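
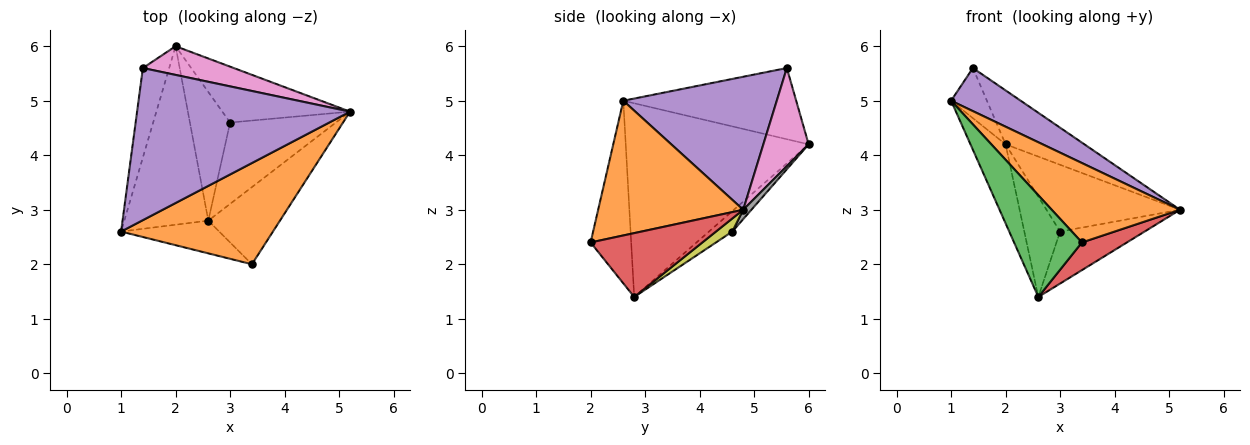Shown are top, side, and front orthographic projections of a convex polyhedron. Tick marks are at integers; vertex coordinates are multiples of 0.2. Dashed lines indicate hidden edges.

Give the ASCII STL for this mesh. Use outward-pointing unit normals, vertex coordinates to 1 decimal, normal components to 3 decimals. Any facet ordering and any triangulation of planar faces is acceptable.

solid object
 facet normal -0.903 0.174 -0.392
  outer loop
   vertex 2.6 2.8 1.4
   vertex 1.0 2.6 5.0
   vertex 2.0 6.0 4.2
  endloop
 endfacet
 facet normal 0.572 -0.506 0.645
  outer loop
   vertex 3.4 2.0 2.4
   vertex 5.2 4.8 3.0
   vertex 1.0 2.6 5.0
  endloop
 endfacet
 facet normal -0.495 -0.827 -0.266
  outer loop
   vertex 3.4 2.0 2.4
   vertex 1.0 2.6 5.0
   vertex 2.6 2.8 1.4
  endloop
 endfacet
 facet normal 0.643 -0.259 -0.721
  outer loop
   vertex 3.4 2.0 2.4
   vertex 2.6 2.8 1.4
   vertex 5.2 4.8 3.0
  endloop
 endfacet
 facet normal 0.515 -0.234 0.825
  outer loop
   vertex 1.4 5.6 5.6
   vertex 1.0 2.6 5.0
   vertex 5.2 4.8 3.0
  endloop
 endfacet
 facet normal -0.921 0.191 -0.340
  outer loop
   vertex 1.4 5.6 5.6
   vertex 2.0 6.0 4.2
   vertex 1.0 2.6 5.0
  endloop
 endfacet
 facet normal 0.452 0.787 0.419
  outer loop
   vertex 1.4 5.6 5.6
   vertex 5.2 4.8 3.0
   vertex 2.0 6.0 4.2
  endloop
 endfacet
 facet normal 0.047 0.766 -0.641
  outer loop
   vertex 3.0 4.6 2.6
   vertex 2.0 6.0 4.2
   vertex 5.2 4.8 3.0
  endloop
 endfacet
 facet normal 0.104 0.536 -0.838
  outer loop
   vertex 3.0 4.6 2.6
   vertex 5.2 4.8 3.0
   vertex 2.6 2.8 1.4
  endloop
 endfacet
 facet normal -0.372 0.571 -0.732
  outer loop
   vertex 3.0 4.6 2.6
   vertex 2.6 2.8 1.4
   vertex 2.0 6.0 4.2
  endloop
 endfacet
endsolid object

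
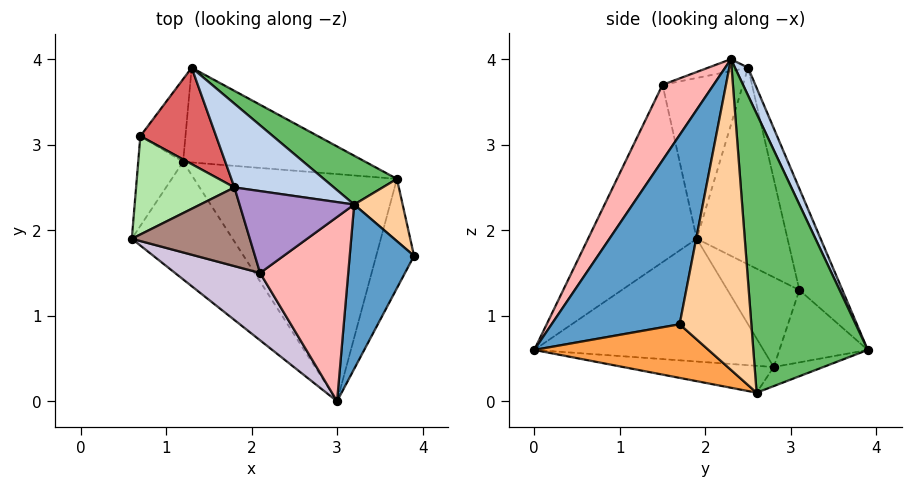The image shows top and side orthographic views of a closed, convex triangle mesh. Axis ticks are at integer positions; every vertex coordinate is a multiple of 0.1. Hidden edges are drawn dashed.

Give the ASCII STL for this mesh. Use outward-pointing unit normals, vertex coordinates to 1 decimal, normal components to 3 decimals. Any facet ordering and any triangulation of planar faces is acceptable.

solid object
 facet normal 0.827 -0.487 0.281
  outer loop
   vertex 3.0 0.0 0.6
   vertex 3.9 1.7 0.9
   vertex 3.2 2.3 4.0
  endloop
 endfacet
 facet normal 0.105 0.921 0.375
  outer loop
   vertex 1.8 2.5 3.9
   vertex 3.2 2.3 4.0
   vertex 1.3 3.9 0.6
  endloop
 endfacet
 facet normal 0.776 -0.314 -0.547
  outer loop
   vertex 3.7 2.6 0.1
   vertex 3.9 1.7 0.9
   vertex 3.0 0.0 0.6
  endloop
 endfacet
 facet normal 0.931 0.336 0.145
  outer loop
   vertex 3.7 2.6 0.1
   vertex 3.2 2.3 4.0
   vertex 3.9 1.7 0.9
  endloop
 endfacet
 facet normal 0.493 0.860 0.129
  outer loop
   vertex 3.7 2.6 0.1
   vertex 1.3 3.9 0.6
   vertex 3.2 2.3 4.0
  endloop
 endfacet
 facet normal -0.857 0.286 0.429
  outer loop
   vertex 0.7 3.1 1.3
   vertex 0.6 1.9 1.9
   vertex 1.8 2.5 3.9
  endloop
 endfacet
 facet normal -0.532 0.747 0.398
  outer loop
   vertex 0.7 3.1 1.3
   vertex 1.8 2.5 3.9
   vertex 1.3 3.9 0.6
  endloop
 endfacet
 facet normal 0.421 -0.763 0.491
  outer loop
   vertex 2.1 1.5 3.7
   vertex 3.0 0.0 0.6
   vertex 3.2 2.3 4.0
  endloop
 endfacet
 facet normal -0.101 -0.224 0.969
  outer loop
   vertex 2.1 1.5 3.7
   vertex 3.2 2.3 4.0
   vertex 1.8 2.5 3.9
  endloop
 endfacet
 facet normal -0.516 -0.820 0.247
  outer loop
   vertex 2.1 1.5 3.7
   vertex 0.6 1.9 1.9
   vertex 3.0 0.0 0.6
  endloop
 endfacet
 facet normal -0.758 -0.339 0.557
  outer loop
   vertex 2.1 1.5 3.7
   vertex 1.8 2.5 3.9
   vertex 0.6 1.9 1.9
  endloop
 endfacet
 facet normal -0.102 0.187 -0.977
  outer loop
   vertex 1.2 2.8 0.4
   vertex 1.3 3.9 0.6
   vertex 3.7 2.6 0.1
  endloop
 endfacet
 facet normal -0.130 -0.153 -0.980
  outer loop
   vertex 1.2 2.8 0.4
   vertex 3.7 2.6 0.1
   vertex 3.0 0.0 0.6
  endloop
 endfacet
 facet normal -0.836 0.171 -0.521
  outer loop
   vertex 1.2 2.8 0.4
   vertex 0.7 3.1 1.3
   vertex 1.3 3.9 0.6
  endloop
 endfacet
 facet normal -0.679 -0.477 -0.558
  outer loop
   vertex 1.2 2.8 0.4
   vertex 3.0 0.0 0.6
   vertex 0.6 1.9 1.9
  endloop
 endfacet
 facet normal -0.885 -0.147 -0.442
  outer loop
   vertex 1.2 2.8 0.4
   vertex 0.6 1.9 1.9
   vertex 0.7 3.1 1.3
  endloop
 endfacet
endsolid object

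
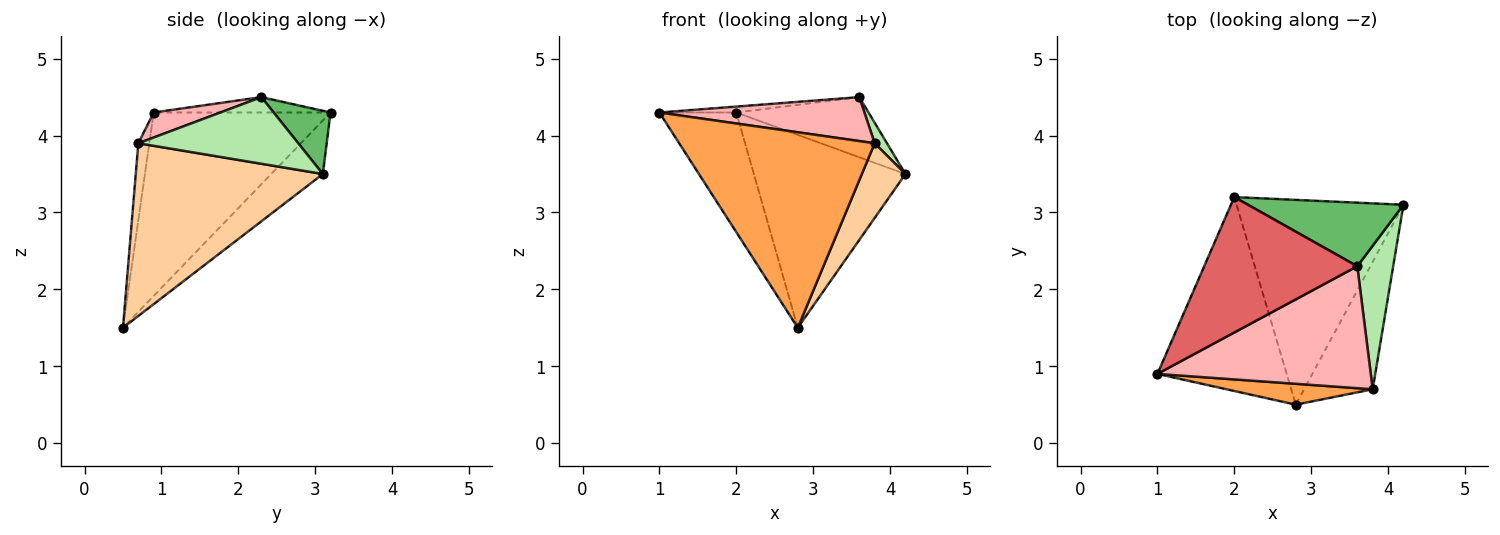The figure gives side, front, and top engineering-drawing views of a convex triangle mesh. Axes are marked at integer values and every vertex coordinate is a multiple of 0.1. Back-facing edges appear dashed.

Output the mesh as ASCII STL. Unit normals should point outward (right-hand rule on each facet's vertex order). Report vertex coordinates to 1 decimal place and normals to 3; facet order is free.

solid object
 facet normal -0.770 0.335 -0.543
  outer loop
   vertex 2.0 3.2 4.3
   vertex 2.8 0.5 1.5
   vertex 1.0 0.9 4.3
  endloop
 endfacet
 facet normal -0.227 0.668 -0.709
  outer loop
   vertex 2.0 3.2 4.3
   vertex 4.2 3.1 3.5
   vertex 2.8 0.5 1.5
  endloop
 endfacet
 facet normal -0.056 -0.993 0.106
  outer loop
   vertex 3.8 0.7 3.9
   vertex 1.0 0.9 4.3
   vertex 2.8 0.5 1.5
  endloop
 endfacet
 facet normal 0.908 -0.212 -0.361
  outer loop
   vertex 3.8 0.7 3.9
   vertex 2.8 0.5 1.5
   vertex 4.2 3.1 3.5
  endloop
 endfacet
 facet normal 0.283 0.659 0.697
  outer loop
   vertex 3.6 2.3 4.5
   vertex 4.2 3.1 3.5
   vertex 2.0 3.2 4.3
  endloop
 endfacet
 facet normal 0.878 -0.068 0.473
  outer loop
   vertex 3.6 2.3 4.5
   vertex 3.8 0.7 3.9
   vertex 4.2 3.1 3.5
  endloop
 endfacet
 facet normal -0.100 0.043 0.994
  outer loop
   vertex 3.6 2.3 4.5
   vertex 2.0 3.2 4.3
   vertex 1.0 0.9 4.3
  endloop
 endfacet
 facet normal 0.110 -0.337 0.935
  outer loop
   vertex 3.6 2.3 4.5
   vertex 1.0 0.9 4.3
   vertex 3.8 0.7 3.9
  endloop
 endfacet
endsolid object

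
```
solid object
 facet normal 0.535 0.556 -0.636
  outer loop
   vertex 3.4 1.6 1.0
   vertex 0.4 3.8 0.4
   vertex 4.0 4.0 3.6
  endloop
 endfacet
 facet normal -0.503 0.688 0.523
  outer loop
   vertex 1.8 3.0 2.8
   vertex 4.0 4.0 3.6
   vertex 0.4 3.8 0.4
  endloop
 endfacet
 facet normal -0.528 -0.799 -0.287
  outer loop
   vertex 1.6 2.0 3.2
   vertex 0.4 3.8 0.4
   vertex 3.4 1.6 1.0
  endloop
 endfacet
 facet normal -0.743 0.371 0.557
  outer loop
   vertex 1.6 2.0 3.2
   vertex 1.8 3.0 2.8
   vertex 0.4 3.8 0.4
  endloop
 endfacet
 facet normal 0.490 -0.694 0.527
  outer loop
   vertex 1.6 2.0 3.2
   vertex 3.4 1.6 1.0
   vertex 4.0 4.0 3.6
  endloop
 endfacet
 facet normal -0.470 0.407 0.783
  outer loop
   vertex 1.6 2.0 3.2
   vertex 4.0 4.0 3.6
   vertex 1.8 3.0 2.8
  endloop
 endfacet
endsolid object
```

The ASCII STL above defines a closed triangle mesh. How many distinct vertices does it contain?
5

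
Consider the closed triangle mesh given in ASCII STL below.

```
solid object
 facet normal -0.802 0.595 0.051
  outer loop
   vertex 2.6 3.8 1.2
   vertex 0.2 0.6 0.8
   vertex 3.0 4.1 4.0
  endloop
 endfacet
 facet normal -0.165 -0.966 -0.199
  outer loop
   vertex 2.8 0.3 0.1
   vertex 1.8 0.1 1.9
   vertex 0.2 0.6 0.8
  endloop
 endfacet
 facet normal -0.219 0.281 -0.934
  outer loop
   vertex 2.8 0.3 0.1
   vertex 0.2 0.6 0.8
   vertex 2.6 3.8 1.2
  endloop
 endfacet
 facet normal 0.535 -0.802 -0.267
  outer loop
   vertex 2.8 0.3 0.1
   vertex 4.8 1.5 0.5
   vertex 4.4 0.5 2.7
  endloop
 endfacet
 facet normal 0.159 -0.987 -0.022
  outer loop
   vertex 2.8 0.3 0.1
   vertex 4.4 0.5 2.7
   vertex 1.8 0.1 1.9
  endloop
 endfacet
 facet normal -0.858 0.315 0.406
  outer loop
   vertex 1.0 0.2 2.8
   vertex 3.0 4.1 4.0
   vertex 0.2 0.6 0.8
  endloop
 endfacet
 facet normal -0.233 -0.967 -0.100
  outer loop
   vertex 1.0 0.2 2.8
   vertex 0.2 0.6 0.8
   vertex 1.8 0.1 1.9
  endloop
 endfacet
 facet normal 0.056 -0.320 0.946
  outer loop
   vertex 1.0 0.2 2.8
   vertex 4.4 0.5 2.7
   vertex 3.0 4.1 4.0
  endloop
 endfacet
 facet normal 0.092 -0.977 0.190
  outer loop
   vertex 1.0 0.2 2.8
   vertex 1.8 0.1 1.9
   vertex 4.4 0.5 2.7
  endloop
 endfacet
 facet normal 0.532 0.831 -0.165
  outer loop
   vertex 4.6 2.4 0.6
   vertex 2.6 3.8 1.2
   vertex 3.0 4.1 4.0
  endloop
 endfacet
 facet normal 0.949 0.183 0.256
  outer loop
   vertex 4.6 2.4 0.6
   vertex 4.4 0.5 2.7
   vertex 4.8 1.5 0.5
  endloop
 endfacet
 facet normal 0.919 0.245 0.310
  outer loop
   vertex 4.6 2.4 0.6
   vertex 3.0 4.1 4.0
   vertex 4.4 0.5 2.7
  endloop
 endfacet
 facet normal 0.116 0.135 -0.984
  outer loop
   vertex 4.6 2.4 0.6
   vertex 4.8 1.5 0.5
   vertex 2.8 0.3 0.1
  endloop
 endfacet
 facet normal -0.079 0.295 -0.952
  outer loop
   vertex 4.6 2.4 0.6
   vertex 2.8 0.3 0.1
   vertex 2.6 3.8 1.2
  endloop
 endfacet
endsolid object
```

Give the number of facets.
14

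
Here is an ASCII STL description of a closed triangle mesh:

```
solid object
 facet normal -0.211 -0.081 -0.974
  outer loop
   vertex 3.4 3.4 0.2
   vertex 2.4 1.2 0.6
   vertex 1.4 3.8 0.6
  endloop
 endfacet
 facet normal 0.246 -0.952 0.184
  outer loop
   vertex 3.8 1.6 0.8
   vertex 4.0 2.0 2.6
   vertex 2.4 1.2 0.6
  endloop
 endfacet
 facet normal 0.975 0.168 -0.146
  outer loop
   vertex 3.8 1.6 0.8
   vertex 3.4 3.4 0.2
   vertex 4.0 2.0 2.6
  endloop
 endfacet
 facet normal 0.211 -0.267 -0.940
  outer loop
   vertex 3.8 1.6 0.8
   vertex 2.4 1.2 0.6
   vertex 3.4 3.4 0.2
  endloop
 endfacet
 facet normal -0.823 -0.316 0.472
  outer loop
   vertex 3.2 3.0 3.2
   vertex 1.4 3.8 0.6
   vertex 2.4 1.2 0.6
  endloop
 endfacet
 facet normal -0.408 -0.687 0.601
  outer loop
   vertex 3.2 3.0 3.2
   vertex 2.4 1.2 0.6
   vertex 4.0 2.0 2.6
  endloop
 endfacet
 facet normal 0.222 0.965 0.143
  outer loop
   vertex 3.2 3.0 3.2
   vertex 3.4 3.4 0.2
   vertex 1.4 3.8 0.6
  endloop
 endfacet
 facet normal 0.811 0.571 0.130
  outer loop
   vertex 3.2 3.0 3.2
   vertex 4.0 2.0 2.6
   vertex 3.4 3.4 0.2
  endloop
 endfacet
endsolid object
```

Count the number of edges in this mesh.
12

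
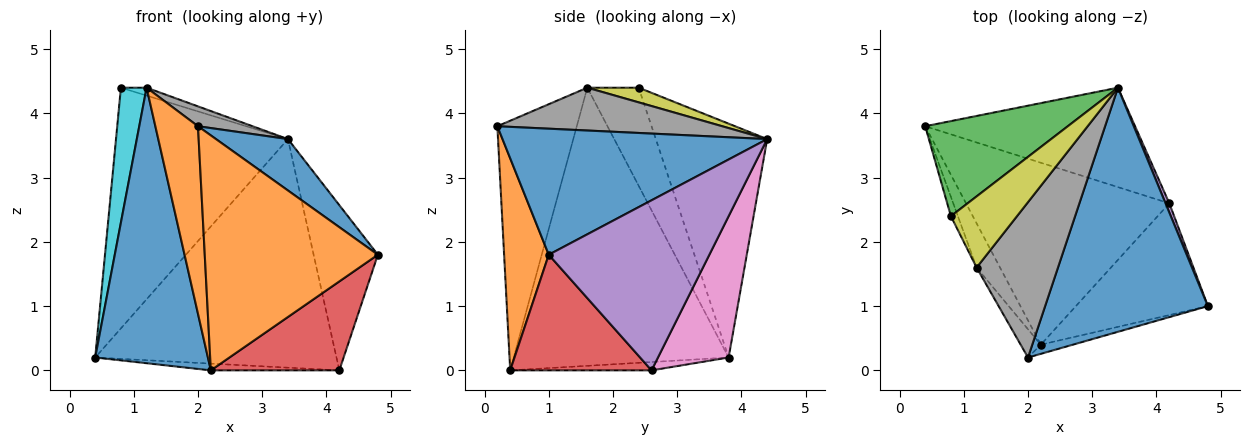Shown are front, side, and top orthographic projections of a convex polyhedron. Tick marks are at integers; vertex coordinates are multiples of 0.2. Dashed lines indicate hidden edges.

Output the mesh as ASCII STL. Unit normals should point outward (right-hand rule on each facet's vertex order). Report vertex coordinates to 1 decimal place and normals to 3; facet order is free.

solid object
 facet normal 0.604 -0.164 0.780
  outer loop
   vertex 3.4 4.4 3.6
   vertex 2.0 0.2 3.8
   vertex 4.8 1.0 1.8
  endloop
 endfacet
 facet normal 0.249 -0.968 -0.038
  outer loop
   vertex 2.2 0.4 0.0
   vertex 4.8 1.0 1.8
   vertex 2.0 0.2 3.8
  endloop
 endfacet
 facet normal -0.516 0.797 0.315
  outer loop
   vertex 0.8 2.4 4.4
   vertex 3.4 4.4 3.6
   vertex 0.4 3.8 0.2
  endloop
 endfacet
 facet normal 0.565 -0.514 -0.645
  outer loop
   vertex 4.2 2.6 0.0
   vertex 4.8 1.0 1.8
   vertex 2.2 0.4 0.0
  endloop
 endfacet
 facet normal 0.928 0.371 0.021
  outer loop
   vertex 4.2 2.6 0.0
   vertex 3.4 4.4 3.6
   vertex 4.8 1.0 1.8
  endloop
 endfacet
 facet normal -0.041 0.037 -0.998
  outer loop
   vertex 4.2 2.6 0.0
   vertex 2.2 0.4 0.0
   vertex 0.4 3.8 0.2
  endloop
 endfacet
 facet normal 0.259 0.886 -0.385
  outer loop
   vertex 4.2 2.6 0.0
   vertex 0.4 3.8 0.2
   vertex 3.4 4.4 3.6
  endloop
 endfacet
 facet normal 0.463 -0.112 0.879
  outer loop
   vertex 1.2 1.6 4.4
   vertex 2.0 0.2 3.8
   vertex 3.4 4.4 3.6
  endloop
 endfacet
 facet normal 0.216 0.108 0.970
  outer loop
   vertex 1.2 1.6 4.4
   vertex 3.4 4.4 3.6
   vertex 0.8 2.4 4.4
  endloop
 endfacet
 facet normal -0.893 -0.446 -0.064
  outer loop
   vertex 1.2 1.6 4.4
   vertex 0.8 2.4 4.4
   vertex 0.4 3.8 0.2
  endloop
 endfacet
 facet normal -0.883 -0.463 -0.074
  outer loop
   vertex 1.2 1.6 4.4
   vertex 0.4 3.8 0.2
   vertex 2.2 0.4 0.0
  endloop
 endfacet
 facet normal -0.879 -0.472 -0.071
  outer loop
   vertex 1.2 1.6 4.4
   vertex 2.2 0.4 0.0
   vertex 2.0 0.2 3.8
  endloop
 endfacet
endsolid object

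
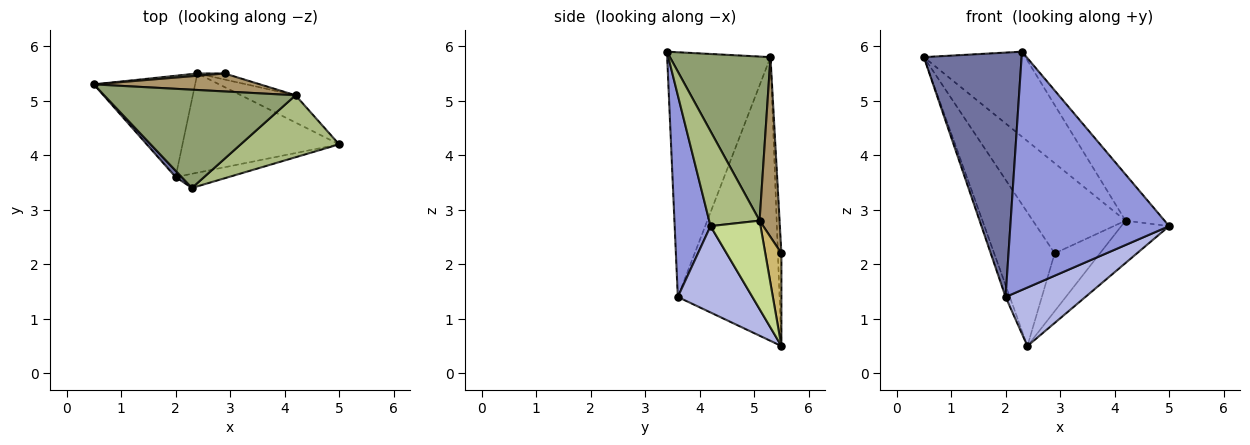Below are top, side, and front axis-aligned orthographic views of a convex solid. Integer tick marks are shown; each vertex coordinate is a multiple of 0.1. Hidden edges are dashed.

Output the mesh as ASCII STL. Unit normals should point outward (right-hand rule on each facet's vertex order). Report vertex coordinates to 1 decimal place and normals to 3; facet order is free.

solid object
 facet normal -0.726 -0.687 0.018
  outer loop
   vertex 2.0 3.6 1.4
   vertex 2.3 3.4 5.9
   vertex 0.5 5.3 5.8
  endloop
 endfacet
 facet normal -0.941 0.039 -0.336
  outer loop
   vertex 2.0 3.6 1.4
   vertex 0.5 5.3 5.8
   vertex 2.4 5.5 0.5
  endloop
 endfacet
 facet normal 0.220 -0.974 -0.058
  outer loop
   vertex 2.0 3.6 1.4
   vertex 5.0 4.2 2.7
   vertex 2.3 3.4 5.9
  endloop
 endfacet
 facet normal 0.429 -0.459 -0.778
  outer loop
   vertex 2.0 3.6 1.4
   vertex 2.4 5.5 0.5
   vertex 5.0 4.2 2.7
  endloop
 endfacet
 facet normal 0.544 0.549 0.635
  outer loop
   vertex 4.2 5.1 2.8
   vertex 0.5 5.3 5.8
   vertex 2.3 3.4 5.9
  endloop
 endfacet
 facet normal 0.612 0.473 0.634
  outer loop
   vertex 4.2 5.1 2.8
   vertex 2.3 3.4 5.9
   vertex 5.0 4.2 2.7
  endloop
 endfacet
 facet normal 0.660 0.632 -0.407
  outer loop
   vertex 4.2 5.1 2.8
   vertex 5.0 4.2 2.7
   vertex 2.4 5.5 0.5
  endloop
 endfacet
 facet normal -0.058 0.998 0.017
  outer loop
   vertex 2.9 5.5 2.2
   vertex 2.4 5.5 0.5
   vertex 0.5 5.3 5.8
  endloop
 endfacet
 facet normal 0.207 0.959 0.191
  outer loop
   vertex 2.9 5.5 2.2
   vertex 0.5 5.3 5.8
   vertex 4.2 5.1 2.8
  endloop
 endfacet
 facet normal 0.334 0.938 -0.098
  outer loop
   vertex 2.9 5.5 2.2
   vertex 4.2 5.1 2.8
   vertex 2.4 5.5 0.5
  endloop
 endfacet
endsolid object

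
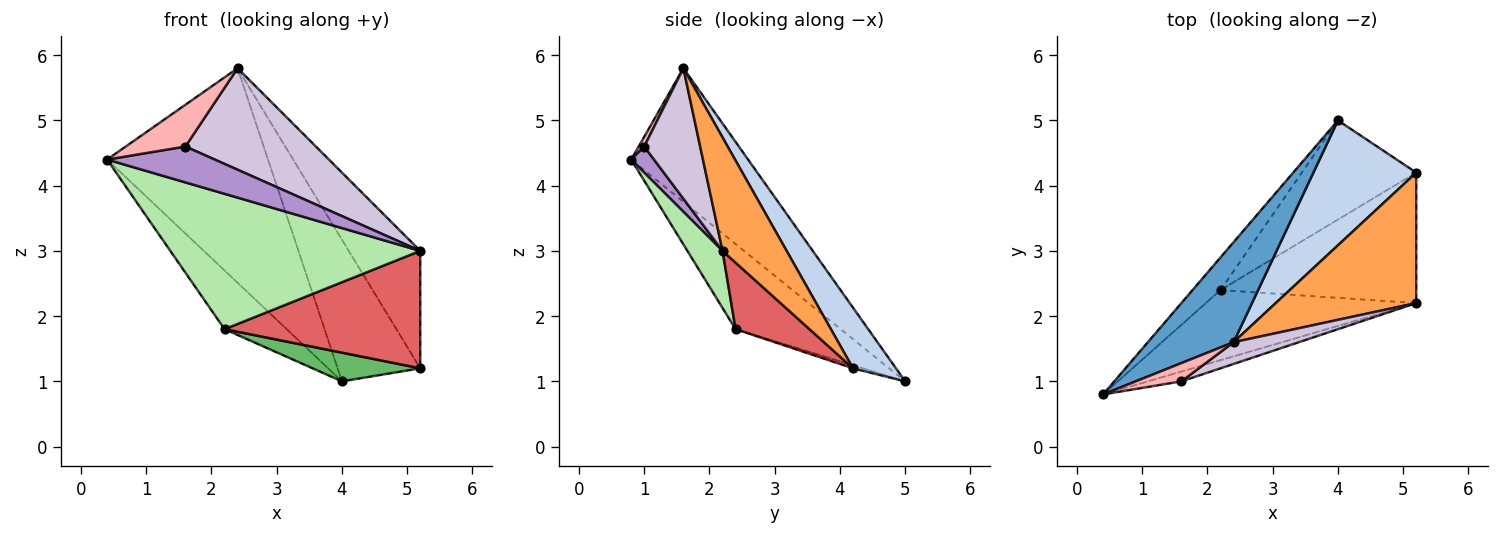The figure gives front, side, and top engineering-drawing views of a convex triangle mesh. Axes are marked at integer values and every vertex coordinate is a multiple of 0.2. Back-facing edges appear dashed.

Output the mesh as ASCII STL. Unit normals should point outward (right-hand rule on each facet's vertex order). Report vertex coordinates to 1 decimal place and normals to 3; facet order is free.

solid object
 facet normal -0.550 0.757 0.353
  outer loop
   vertex 2.4 1.6 5.8
   vertex 4.0 5.0 1.0
   vertex 0.4 0.8 4.4
  endloop
 endfacet
 facet normal 0.363 0.699 0.616
  outer loop
   vertex 2.4 1.6 5.8
   vertex 5.2 4.2 1.2
   vertex 4.0 5.0 1.0
  endloop
 endfacet
 facet normal 0.514 0.574 0.637
  outer loop
   vertex 5.2 2.2 3.0
   vertex 5.2 4.2 1.2
   vertex 2.4 1.6 5.8
  endloop
 endfacet
 facet normal -0.828 0.490 -0.272
  outer loop
   vertex 2.2 2.4 1.8
   vertex 0.4 0.8 4.4
   vertex 4.0 5.0 1.0
  endloop
 endfacet
 facet normal -0.025 -0.278 -0.960
  outer loop
   vertex 2.2 2.4 1.8
   vertex 4.0 5.0 1.0
   vertex 5.2 4.2 1.2
  endloop
 endfacet
 facet normal 0.124 -0.881 -0.456
  outer loop
   vertex 2.2 2.4 1.8
   vertex 5.2 2.2 3.0
   vertex 0.4 0.8 4.4
  endloop
 endfacet
 facet normal 0.245 -0.649 -0.721
  outer loop
   vertex 2.2 2.4 1.8
   vertex 5.2 4.2 1.2
   vertex 5.2 2.2 3.0
  endloop
 endfacet
 facet normal 0.086 -0.913 0.399
  outer loop
   vertex 1.6 1.0 4.6
   vertex 2.4 1.6 5.8
   vertex 0.4 0.8 4.4
  endloop
 endfacet
 facet normal 0.200 -0.945 -0.258
  outer loop
   vertex 1.6 1.0 4.6
   vertex 0.4 0.8 4.4
   vertex 5.2 2.2 3.0
  endloop
 endfacet
 facet normal 0.386 -0.902 0.193
  outer loop
   vertex 1.6 1.0 4.6
   vertex 5.2 2.2 3.0
   vertex 2.4 1.6 5.8
  endloop
 endfacet
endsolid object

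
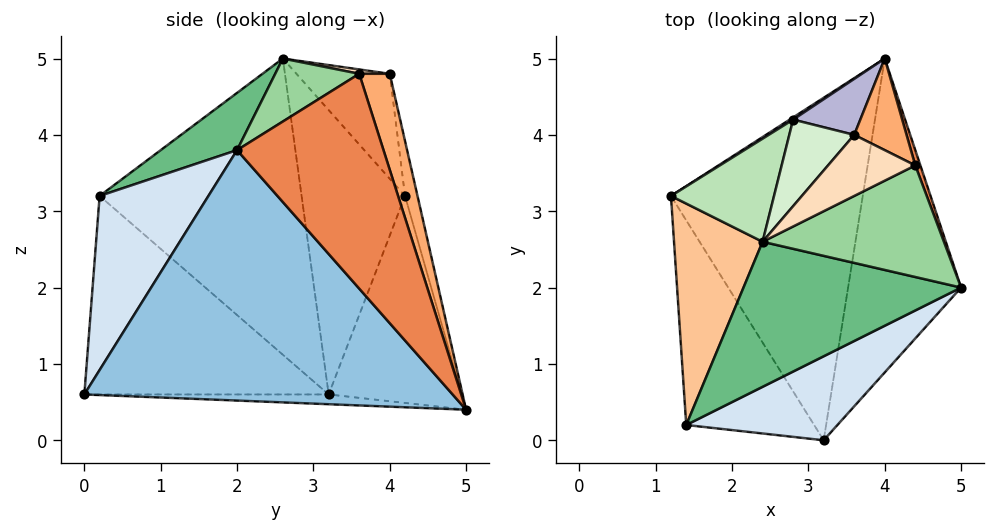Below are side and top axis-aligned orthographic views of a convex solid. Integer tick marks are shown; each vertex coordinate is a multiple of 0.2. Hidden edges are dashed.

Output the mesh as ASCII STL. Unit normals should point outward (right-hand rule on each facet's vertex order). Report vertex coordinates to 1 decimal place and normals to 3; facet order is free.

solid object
 facet normal -0.051 -0.032 -0.998
  outer loop
   vertex 3.2 0.0 0.6
   vertex 1.2 3.2 0.6
   vertex 4.0 5.0 0.4
  endloop
 endfacet
 facet normal 0.900 -0.160 -0.406
  outer loop
   vertex 3.2 0.0 0.6
   vertex 4.0 5.0 0.4
   vertex 5.0 2.0 3.8
  endloop
 endfacet
 facet normal -0.744 -0.465 -0.479
  outer loop
   vertex 1.4 0.2 3.2
   vertex 1.2 3.2 0.6
   vertex 3.2 0.0 0.6
  endloop
 endfacet
 facet normal 0.378 -0.866 0.328
  outer loop
   vertex 1.4 0.2 3.2
   vertex 3.2 0.0 0.6
   vertex 5.0 2.0 3.8
  endloop
 endfacet
 facet normal 0.941 0.339 0.022
  outer loop
   vertex 4.4 3.6 4.8
   vertex 5.0 2.0 3.8
   vertex 4.0 5.0 0.4
  endloop
 endfacet
 facet normal 0.434 0.869 0.237
  outer loop
   vertex 4.4 3.6 4.8
   vertex 4.0 5.0 0.4
   vertex 3.6 4.0 4.8
  endloop
 endfacet
 facet normal -0.942 0.181 0.282
  outer loop
   vertex 2.4 2.6 5.0
   vertex 1.2 3.2 0.6
   vertex 1.4 0.2 3.2
  endloop
 endfacet
 facet normal 0.050 0.099 0.994
  outer loop
   vertex 2.4 2.6 5.0
   vertex 4.4 3.6 4.8
   vertex 3.6 4.0 4.8
  endloop
 endfacet
 facet normal 0.196 -0.639 0.744
  outer loop
   vertex 2.4 2.6 5.0
   vertex 1.4 0.2 3.2
   vertex 5.0 2.0 3.8
  endloop
 endfacet
 facet normal 0.297 -0.423 0.856
  outer loop
   vertex 2.4 2.6 5.0
   vertex 5.0 2.0 3.8
   vertex 4.4 3.6 4.8
  endloop
 endfacet
 facet normal -0.800 0.526 0.290
  outer loop
   vertex 2.8 4.2 3.2
   vertex 1.2 3.2 0.6
   vertex 2.4 2.6 5.0
  endloop
 endfacet
 facet normal -0.663 0.627 0.410
  outer loop
   vertex 2.8 4.2 3.2
   vertex 2.4 2.6 5.0
   vertex 3.6 4.0 4.8
  endloop
 endfacet
 facet normal -0.540 0.841 0.009
  outer loop
   vertex 2.8 4.2 3.2
   vertex 4.0 5.0 0.4
   vertex 1.2 3.2 0.6
  endloop
 endfacet
 facet normal -0.167 0.965 0.204
  outer loop
   vertex 2.8 4.2 3.2
   vertex 3.6 4.0 4.8
   vertex 4.0 5.0 0.4
  endloop
 endfacet
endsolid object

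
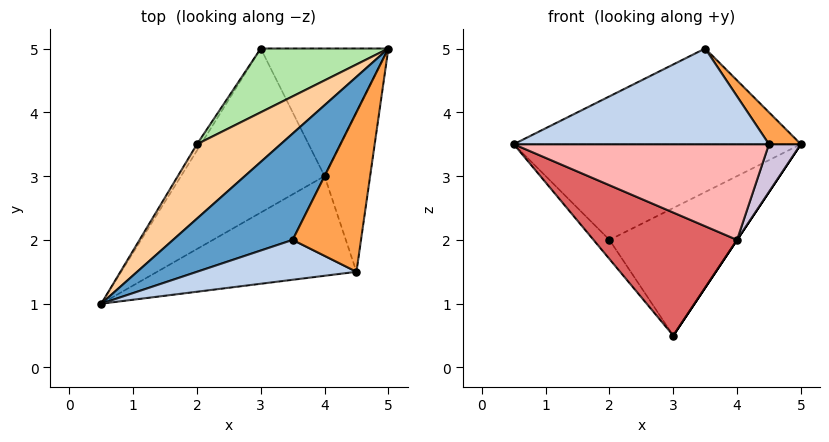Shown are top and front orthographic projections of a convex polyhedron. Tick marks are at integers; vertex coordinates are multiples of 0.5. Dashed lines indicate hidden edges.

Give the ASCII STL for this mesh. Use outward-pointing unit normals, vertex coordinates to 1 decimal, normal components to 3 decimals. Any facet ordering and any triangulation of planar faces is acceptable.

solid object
 facet normal -0.511 0.575 0.639
  outer loop
   vertex 3.5 2.0 5.0
   vertex 5.0 5.0 3.5
   vertex 0.5 1.0 3.5
  endloop
 endfacet
 facet normal 0.115 -0.917 0.382
  outer loop
   vertex 4.5 1.5 3.5
   vertex 3.5 2.0 5.0
   vertex 0.5 1.0 3.5
  endloop
 endfacet
 facet normal 0.808 -0.115 0.577
  outer loop
   vertex 4.5 1.5 3.5
   vertex 5.0 5.0 3.5
   vertex 3.5 2.0 5.0
  endloop
 endfacet
 facet normal -0.574 0.646 0.503
  outer loop
   vertex 2.0 3.5 2.0
   vertex 0.5 1.0 3.5
   vertex 5.0 5.0 3.5
  endloop
 endfacet
 facet normal -0.885 0.442 -0.147
  outer loop
   vertex 2.0 3.5 2.0
   vertex 3.0 5.0 0.5
   vertex 0.5 1.0 3.5
  endloop
 endfacet
 facet normal -0.557 0.743 0.371
  outer loop
   vertex 2.0 3.5 2.0
   vertex 5.0 5.0 3.5
   vertex 3.0 5.0 0.5
  endloop
 endfacet
 facet normal 0.000 -0.600 -0.800
  outer loop
   vertex 4.0 3.0 2.0
   vertex 0.5 1.0 3.5
   vertex 3.0 5.0 0.5
  endloop
 endfacet
 facet normal 0.086 -0.690 -0.719
  outer loop
   vertex 4.0 3.0 2.0
   vertex 4.5 1.5 3.5
   vertex 0.5 1.0 3.5
  endloop
 endfacet
 facet normal 0.832 0.000 -0.555
  outer loop
   vertex 4.0 3.0 2.0
   vertex 3.0 5.0 0.5
   vertex 5.0 5.0 3.5
  endloop
 endfacet
 facet normal 0.895 -0.128 -0.426
  outer loop
   vertex 4.0 3.0 2.0
   vertex 5.0 5.0 3.5
   vertex 4.5 1.5 3.5
  endloop
 endfacet
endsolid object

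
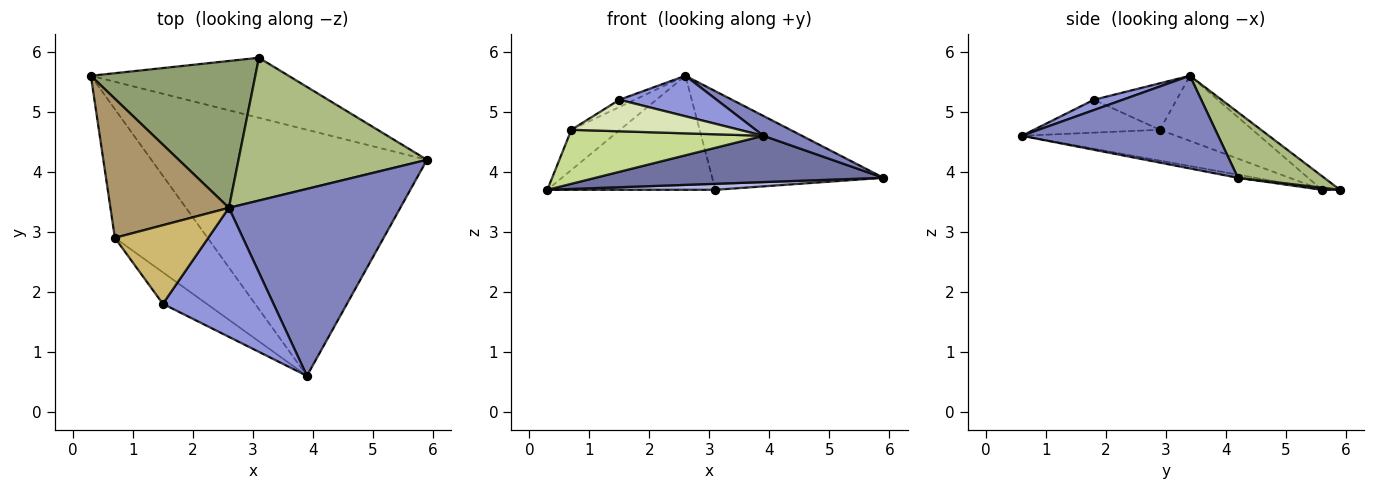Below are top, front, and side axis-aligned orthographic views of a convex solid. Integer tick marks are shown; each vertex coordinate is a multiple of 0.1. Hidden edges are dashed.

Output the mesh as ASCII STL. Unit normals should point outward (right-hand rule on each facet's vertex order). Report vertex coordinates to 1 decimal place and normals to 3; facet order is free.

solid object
 facet normal -0.011 -0.185 -0.983
  outer loop
   vertex 3.9 0.6 4.6
   vertex 0.3 5.6 3.7
   vertex 5.9 4.2 3.9
  endloop
 endfacet
 facet normal 0.474 -0.093 0.876
  outer loop
   vertex 2.6 3.4 5.6
   vertex 3.9 0.6 4.6
   vertex 5.9 4.2 3.9
  endloop
 endfacet
 facet normal 0.088 -0.298 0.950
  outer loop
   vertex 1.5 1.8 5.2
   vertex 3.9 0.6 4.6
   vertex 2.6 3.4 5.6
  endloop
 endfacet
 facet normal 0.011 -0.099 -0.995
  outer loop
   vertex 3.1 5.9 3.7
   vertex 5.9 4.2 3.9
   vertex 0.3 5.6 3.7
  endloop
 endfacet
 facet normal -0.066 0.612 0.788
  outer loop
   vertex 3.1 5.9 3.7
   vertex 0.3 5.6 3.7
   vertex 2.6 3.4 5.6
  endloop
 endfacet
 facet normal 0.275 0.546 0.791
  outer loop
   vertex 3.1 5.9 3.7
   vertex 2.6 3.4 5.6
   vertex 5.9 4.2 3.9
  endloop
 endfacet
 facet normal -0.293 -0.370 -0.881
  outer loop
   vertex 0.7 2.9 4.7
   vertex 0.3 5.6 3.7
   vertex 3.9 0.6 4.6
  endloop
 endfacet
 facet normal -0.469 -0.625 -0.625
  outer loop
   vertex 0.7 2.9 4.7
   vertex 3.9 0.6 4.6
   vertex 1.5 1.8 5.2
  endloop
 endfacet
 facet normal -0.467 0.245 0.850
  outer loop
   vertex 0.7 2.9 4.7
   vertex 2.6 3.4 5.6
   vertex 0.3 5.6 3.7
  endloop
 endfacet
 facet normal -0.444 0.082 0.892
  outer loop
   vertex 0.7 2.9 4.7
   vertex 1.5 1.8 5.2
   vertex 2.6 3.4 5.6
  endloop
 endfacet
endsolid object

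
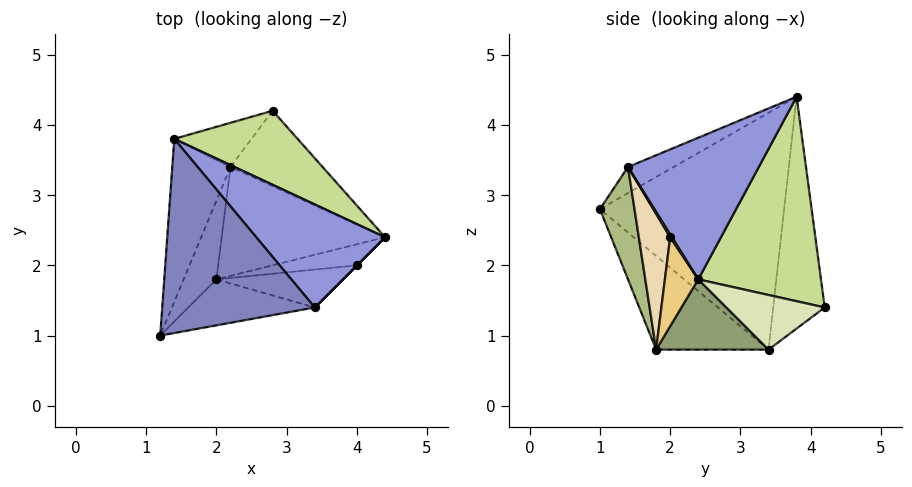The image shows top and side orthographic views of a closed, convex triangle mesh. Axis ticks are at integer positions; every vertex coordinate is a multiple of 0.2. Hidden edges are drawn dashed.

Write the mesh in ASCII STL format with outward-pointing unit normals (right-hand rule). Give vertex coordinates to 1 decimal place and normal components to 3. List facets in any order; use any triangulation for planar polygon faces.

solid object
 facet normal -0.951 0.202 -0.234
  outer loop
   vertex 2.2 3.4 0.8
   vertex 1.2 1.0 2.8
   vertex 1.4 3.8 4.4
  endloop
 endfacet
 facet normal -0.148 -0.483 0.863
  outer loop
   vertex 3.4 1.4 3.4
   vertex 1.4 3.8 4.4
   vertex 1.2 1.0 2.8
  endloop
 endfacet
 facet normal 0.701 0.319 0.638
  outer loop
   vertex 3.4 1.4 3.4
   vertex 4.4 2.4 1.8
   vertex 1.4 3.8 4.4
  endloop
 endfacet
 facet normal -0.937 0.117 -0.328
  outer loop
   vertex 2.0 1.8 0.8
   vertex 1.2 1.0 2.8
   vertex 2.2 3.4 0.8
  endloop
 endfacet
 facet normal 0.395 -0.049 -0.918
  outer loop
   vertex 2.0 1.8 0.8
   vertex 2.2 3.4 0.8
   vertex 4.4 2.4 1.8
  endloop
 endfacet
 facet normal 0.244 -0.930 -0.274
  outer loop
   vertex 2.0 1.8 0.8
   vertex 3.4 1.4 3.4
   vertex 1.2 1.0 2.8
  endloop
 endfacet
 facet normal 0.644 0.659 0.388
  outer loop
   vertex 2.8 4.2 1.4
   vertex 1.4 3.8 4.4
   vertex 4.4 2.4 1.8
  endloop
 endfacet
 facet normal 0.493 0.254 -0.832
  outer loop
   vertex 2.8 4.2 1.4
   vertex 4.4 2.4 1.8
   vertex 2.2 3.4 0.8
  endloop
 endfacet
 facet normal -0.688 0.688 -0.229
  outer loop
   vertex 2.8 4.2 1.4
   vertex 2.2 3.4 0.8
   vertex 1.4 3.8 4.4
  endloop
 endfacet
 facet normal 0.707 -0.707 0.000
  outer loop
   vertex 4.0 2.0 2.4
   vertex 4.4 2.4 1.8
   vertex 3.4 1.4 3.4
  endloop
 endfacet
 facet normal 0.359 -0.869 -0.340
  outer loop
   vertex 4.0 2.0 2.4
   vertex 2.0 1.8 0.8
   vertex 4.4 2.4 1.8
  endloop
 endfacet
 facet normal 0.345 -0.882 -0.322
  outer loop
   vertex 4.0 2.0 2.4
   vertex 3.4 1.4 3.4
   vertex 2.0 1.8 0.8
  endloop
 endfacet
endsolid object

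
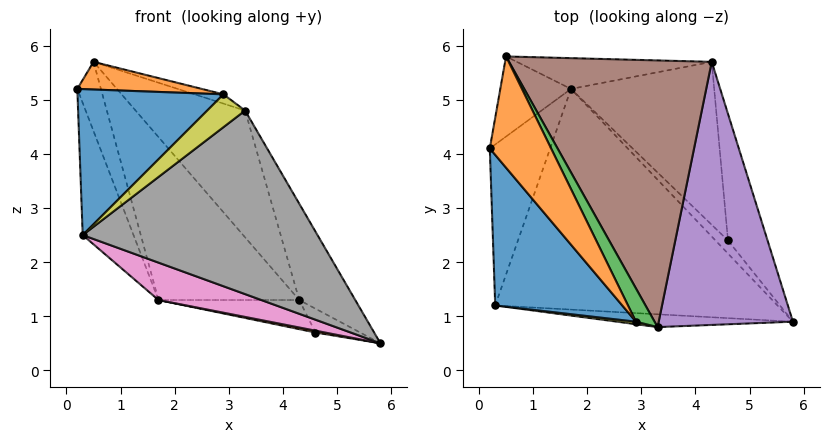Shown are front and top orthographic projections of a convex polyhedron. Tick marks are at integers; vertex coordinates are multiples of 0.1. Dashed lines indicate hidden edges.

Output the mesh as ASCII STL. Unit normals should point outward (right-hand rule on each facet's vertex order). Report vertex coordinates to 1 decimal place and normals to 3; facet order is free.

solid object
 facet normal -0.926 0.248 -0.286
  outer loop
   vertex 1.7 5.2 1.3
   vertex 0.2 4.1 5.2
   vertex 0.5 5.8 5.7
  endloop
 endfacet
 facet normal -0.243 -0.234 0.941
  outer loop
   vertex 2.9 0.9 5.1
   vertex 0.5 5.8 5.7
   vertex 0.2 4.1 5.2
  endloop
 endfacet
 facet normal 0.620 0.211 0.756
  outer loop
   vertex 2.9 0.9 5.1
   vertex 3.3 0.8 4.8
   vertex 0.5 5.8 5.7
  endloop
 endfacet
 facet normal -0.186 0.966 -0.182
  outer loop
   vertex 4.3 5.7 1.3
   vertex 1.7 5.2 1.3
   vertex 0.5 5.8 5.7
  endloop
 endfacet
 facet normal 0.848 0.182 0.497
  outer loop
   vertex 4.3 5.7 1.3
   vertex 3.3 0.8 4.8
   vertex 5.8 0.9 0.5
  endloop
 endfacet
 facet normal 0.726 0.295 0.621
  outer loop
   vertex 4.3 5.7 1.3
   vertex 0.5 5.8 5.7
   vertex 3.3 0.8 4.8
  endloop
 endfacet
 facet normal -0.345 -0.157 -0.925
  outer loop
   vertex 0.3 1.2 2.5
   vertex 1.7 5.2 1.3
   vertex 5.8 0.9 0.5
  endloop
 endfacet
 facet normal -0.079 -0.994 -0.069
  outer loop
   vertex 0.3 1.2 2.5
   vertex 5.8 0.9 0.5
   vertex 3.3 0.8 4.8
  endloop
 endfacet
 facet normal -0.188 -0.979 0.075
  outer loop
   vertex 0.3 1.2 2.5
   vertex 3.3 0.8 4.8
   vertex 2.9 0.9 5.1
  endloop
 endfacet
 facet normal -0.927 0.238 -0.290
  outer loop
   vertex 0.3 1.2 2.5
   vertex 0.2 4.1 5.2
   vertex 1.7 5.2 1.3
  endloop
 endfacet
 facet normal -0.624 -0.544 0.561
  outer loop
   vertex 0.3 1.2 2.5
   vertex 2.9 0.9 5.1
   vertex 0.2 4.1 5.2
  endloop
 endfacet
 facet normal -0.322 -0.133 -0.937
  outer loop
   vertex 4.6 2.4 0.7
   vertex 5.8 0.9 0.5
   vertex 1.7 5.2 1.3
  endloop
 endfacet
 facet normal 0.067 0.184 -0.981
  outer loop
   vertex 4.6 2.4 0.7
   vertex 4.3 5.7 1.3
   vertex 5.8 0.9 0.5
  endloop
 endfacet
 facet normal -0.034 0.176 -0.984
  outer loop
   vertex 4.6 2.4 0.7
   vertex 1.7 5.2 1.3
   vertex 4.3 5.7 1.3
  endloop
 endfacet
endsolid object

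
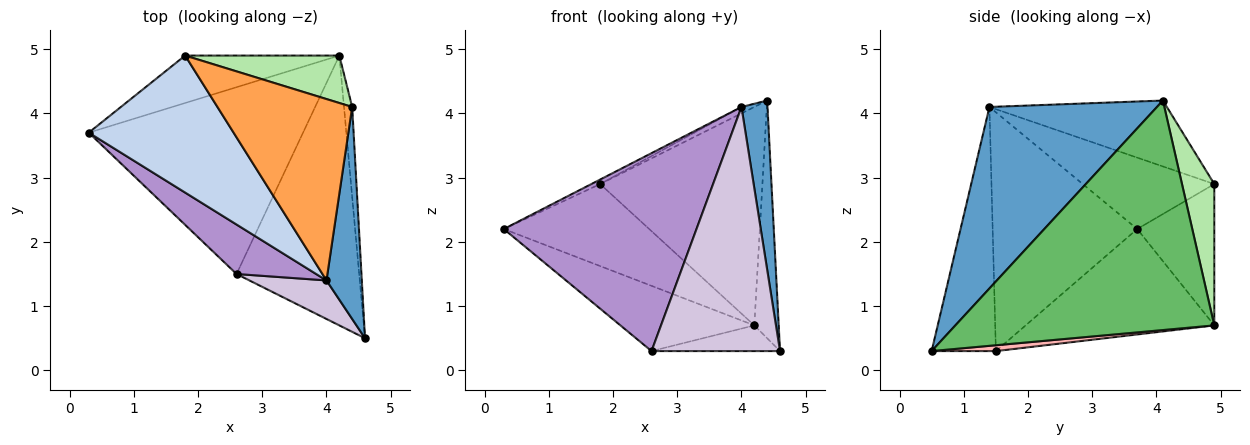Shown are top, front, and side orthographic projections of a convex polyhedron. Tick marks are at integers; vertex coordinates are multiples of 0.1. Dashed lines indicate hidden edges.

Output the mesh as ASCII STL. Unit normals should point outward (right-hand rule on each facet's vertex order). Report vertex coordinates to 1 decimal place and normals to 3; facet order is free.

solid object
 facet normal 0.970 -0.151 0.189
  outer loop
   vertex 4.0 1.4 4.1
   vertex 4.6 0.5 0.3
   vertex 4.4 4.1 4.2
  endloop
 endfacet
 facet normal -0.442 0.030 0.897
  outer loop
   vertex 4.0 1.4 4.1
   vertex 1.8 4.9 2.9
   vertex 0.3 3.7 2.2
  endloop
 endfacet
 facet normal -0.439 0.032 0.898
  outer loop
   vertex 4.0 1.4 4.1
   vertex 4.4 4.1 4.2
   vertex 1.8 4.9 2.9
  endloop
 endfacet
 facet normal -0.417 0.787 -0.455
  outer loop
   vertex 4.2 4.9 0.7
   vertex 0.3 3.7 2.2
   vertex 1.8 4.9 2.9
  endloop
 endfacet
 facet normal 0.995 0.094 -0.035
  outer loop
   vertex 4.2 4.9 0.7
   vertex 4.4 4.1 4.2
   vertex 4.6 0.5 0.3
  endloop
 endfacet
 facet normal 0.191 0.959 0.208
  outer loop
   vertex 4.2 4.9 0.7
   vertex 1.8 4.9 2.9
   vertex 4.4 4.1 4.2
  endloop
 endfacet
 facet normal -0.421 0.299 -0.856
  outer loop
   vertex 2.6 1.5 0.3
   vertex 0.3 3.7 2.2
   vertex 4.2 4.9 0.7
  endloop
 endfacet
 facet normal 0.047 0.095 -0.994
  outer loop
   vertex 2.6 1.5 0.3
   vertex 4.2 4.9 0.7
   vertex 4.6 0.5 0.3
  endloop
 endfacet
 facet normal -0.588 -0.784 0.196
  outer loop
   vertex 2.6 1.5 0.3
   vertex 4.0 1.4 4.1
   vertex 0.3 3.7 2.2
  endloop
 endfacet
 facet normal -0.443 -0.886 0.140
  outer loop
   vertex 2.6 1.5 0.3
   vertex 4.6 0.5 0.3
   vertex 4.0 1.4 4.1
  endloop
 endfacet
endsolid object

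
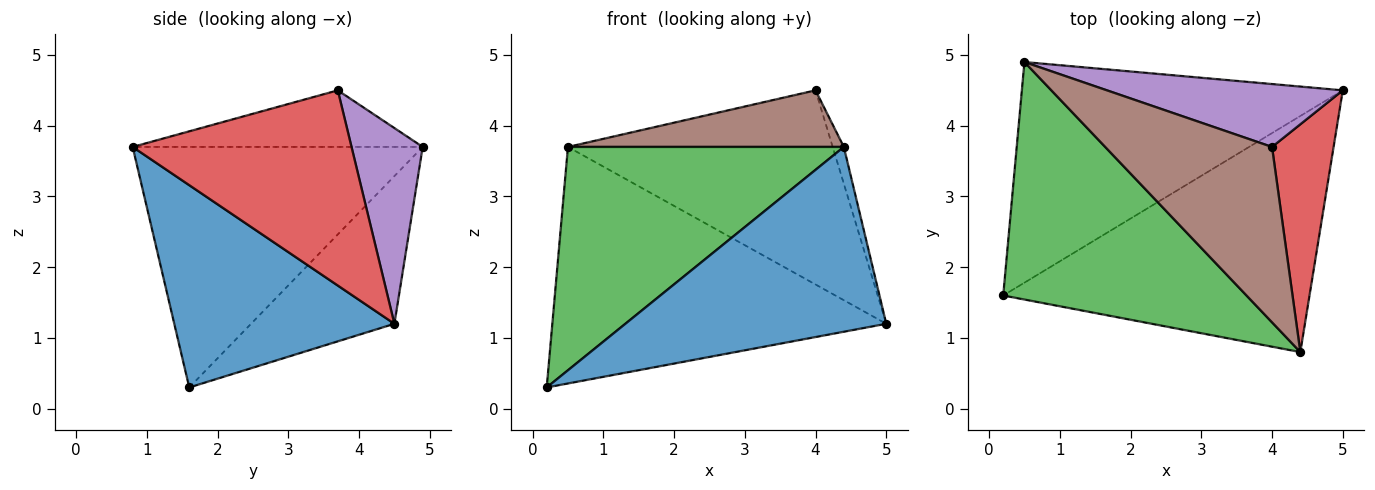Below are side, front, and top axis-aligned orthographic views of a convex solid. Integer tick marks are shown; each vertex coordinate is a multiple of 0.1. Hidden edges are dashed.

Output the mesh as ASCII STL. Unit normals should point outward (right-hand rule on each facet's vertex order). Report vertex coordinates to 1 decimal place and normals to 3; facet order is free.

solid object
 facet normal 0.461 -0.547 -0.699
  outer loop
   vertex 4.4 0.8 3.7
   vertex 0.2 1.6 0.3
   vertex 5.0 4.5 1.2
  endloop
 endfacet
 facet normal -0.300 0.698 -0.651
  outer loop
   vertex 0.5 4.9 3.7
   vertex 5.0 4.5 1.2
   vertex 0.2 1.6 0.3
  endloop
 endfacet
 facet normal -0.584 -0.556 0.591
  outer loop
   vertex 0.5 4.9 3.7
   vertex 0.2 1.6 0.3
   vertex 4.4 0.8 3.7
  endloop
 endfacet
 facet normal 0.953 0.049 0.300
  outer loop
   vertex 4.0 3.7 4.5
   vertex 4.4 0.8 3.7
   vertex 5.0 4.5 1.2
  endloop
 endfacet
 facet normal 0.248 0.922 0.299
  outer loop
   vertex 4.0 3.7 4.5
   vertex 5.0 4.5 1.2
   vertex 0.5 4.9 3.7
  endloop
 endfacet
 facet normal -0.307 -0.292 0.906
  outer loop
   vertex 4.0 3.7 4.5
   vertex 0.5 4.9 3.7
   vertex 4.4 0.8 3.7
  endloop
 endfacet
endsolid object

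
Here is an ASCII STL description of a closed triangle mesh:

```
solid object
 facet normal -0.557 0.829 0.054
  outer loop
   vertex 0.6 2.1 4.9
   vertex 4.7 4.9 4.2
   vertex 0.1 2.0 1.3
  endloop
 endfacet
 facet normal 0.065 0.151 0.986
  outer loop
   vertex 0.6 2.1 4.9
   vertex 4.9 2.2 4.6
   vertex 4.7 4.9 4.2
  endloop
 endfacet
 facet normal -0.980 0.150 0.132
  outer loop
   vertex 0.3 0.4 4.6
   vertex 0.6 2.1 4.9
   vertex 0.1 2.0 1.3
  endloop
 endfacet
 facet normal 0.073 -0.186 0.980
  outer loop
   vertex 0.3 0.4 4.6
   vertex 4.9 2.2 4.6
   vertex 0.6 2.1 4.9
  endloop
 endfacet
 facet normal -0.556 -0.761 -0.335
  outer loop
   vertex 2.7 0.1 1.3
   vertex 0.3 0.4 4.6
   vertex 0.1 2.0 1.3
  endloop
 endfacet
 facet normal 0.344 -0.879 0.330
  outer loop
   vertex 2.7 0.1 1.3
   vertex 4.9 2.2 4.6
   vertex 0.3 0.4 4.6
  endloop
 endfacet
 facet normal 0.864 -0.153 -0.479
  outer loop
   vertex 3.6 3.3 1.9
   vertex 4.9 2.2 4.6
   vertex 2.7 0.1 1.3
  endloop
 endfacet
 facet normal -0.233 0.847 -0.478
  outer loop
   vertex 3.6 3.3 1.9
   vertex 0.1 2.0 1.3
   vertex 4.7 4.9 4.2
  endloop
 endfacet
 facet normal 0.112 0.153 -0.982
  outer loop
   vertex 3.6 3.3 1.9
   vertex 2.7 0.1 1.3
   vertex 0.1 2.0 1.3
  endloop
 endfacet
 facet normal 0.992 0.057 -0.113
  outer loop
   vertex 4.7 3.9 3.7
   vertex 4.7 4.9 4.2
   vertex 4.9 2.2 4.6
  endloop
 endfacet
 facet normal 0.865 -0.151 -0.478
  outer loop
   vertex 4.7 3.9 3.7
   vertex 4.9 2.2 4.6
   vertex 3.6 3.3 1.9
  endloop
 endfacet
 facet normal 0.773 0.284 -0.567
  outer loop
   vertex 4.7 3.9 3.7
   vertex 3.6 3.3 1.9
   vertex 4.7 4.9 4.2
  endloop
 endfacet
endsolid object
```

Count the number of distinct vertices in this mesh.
8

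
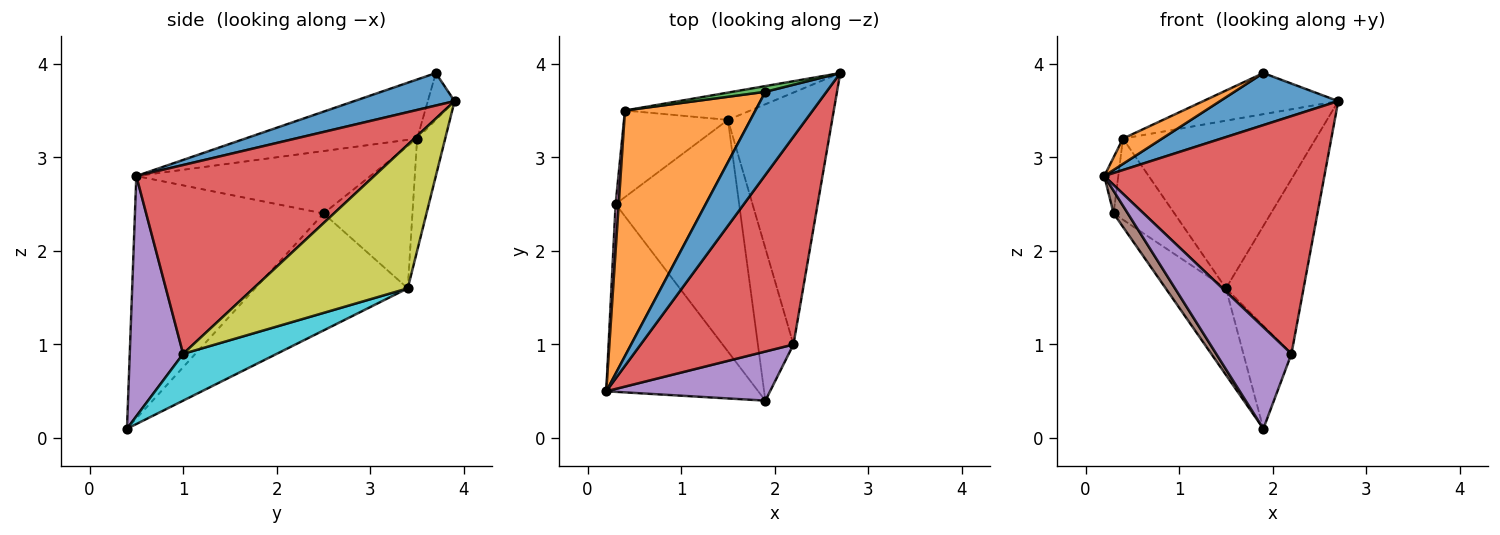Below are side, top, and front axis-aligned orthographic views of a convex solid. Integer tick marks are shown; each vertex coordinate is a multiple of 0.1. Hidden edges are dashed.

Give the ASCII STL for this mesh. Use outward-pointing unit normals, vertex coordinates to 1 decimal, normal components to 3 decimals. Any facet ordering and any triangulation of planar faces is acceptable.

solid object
 facet normal 0.411 -0.484 0.773
  outer loop
   vertex 1.9 3.7 3.9
   vertex 0.2 0.5 2.8
   vertex 2.7 3.9 3.6
  endloop
 endfacet
 facet normal -0.411 -0.094 0.907
  outer loop
   vertex 0.4 3.5 3.2
   vertex 0.2 0.5 2.8
   vertex 1.9 3.7 3.9
  endloop
 endfacet
 facet normal -0.192 0.972 0.135
  outer loop
   vertex 0.4 3.5 3.2
   vertex 1.9 3.7 3.9
   vertex 2.7 3.9 3.6
  endloop
 endfacet
 facet normal 0.631 -0.584 0.511
  outer loop
   vertex 2.2 1.0 0.9
   vertex 2.7 3.9 3.6
   vertex 0.2 0.5 2.8
  endloop
 endfacet
 facet normal 0.538 -0.759 0.367
  outer loop
   vertex 2.2 1.0 0.9
   vertex 0.2 0.5 2.8
   vertex 1.9 0.4 0.1
  endloop
 endfacet
 facet normal -0.846 -0.064 -0.530
  outer loop
   vertex 0.3 2.5 2.4
   vertex 1.9 0.4 0.1
   vertex 0.2 0.5 2.8
  endloop
 endfacet
 facet normal -0.997 0.060 0.050
  outer loop
   vertex 0.3 2.5 2.4
   vertex 0.2 0.5 2.8
   vertex 0.4 3.5 3.2
  endloop
 endfacet
 facet normal -0.142 0.977 -0.159
  outer loop
   vertex 1.5 3.4 1.6
   vertex 0.4 3.5 3.2
   vertex 2.7 3.9 3.6
  endloop
 endfacet
 facet normal 0.749 0.377 -0.544
  outer loop
   vertex 1.5 3.4 1.6
   vertex 2.7 3.9 3.6
   vertex 2.2 1.0 0.9
  endloop
 endfacet
 facet normal 0.737 0.378 -0.560
  outer loop
   vertex 1.5 3.4 1.6
   vertex 2.2 1.0 0.9
   vertex 1.9 0.4 0.1
  endloop
 endfacet
 facet normal -0.664 0.262 -0.701
  outer loop
   vertex 1.5 3.4 1.6
   vertex 1.9 0.4 0.1
   vertex 0.3 2.5 2.4
  endloop
 endfacet
 facet normal -0.707 0.484 -0.516
  outer loop
   vertex 1.5 3.4 1.6
   vertex 0.3 2.5 2.4
   vertex 0.4 3.5 3.2
  endloop
 endfacet
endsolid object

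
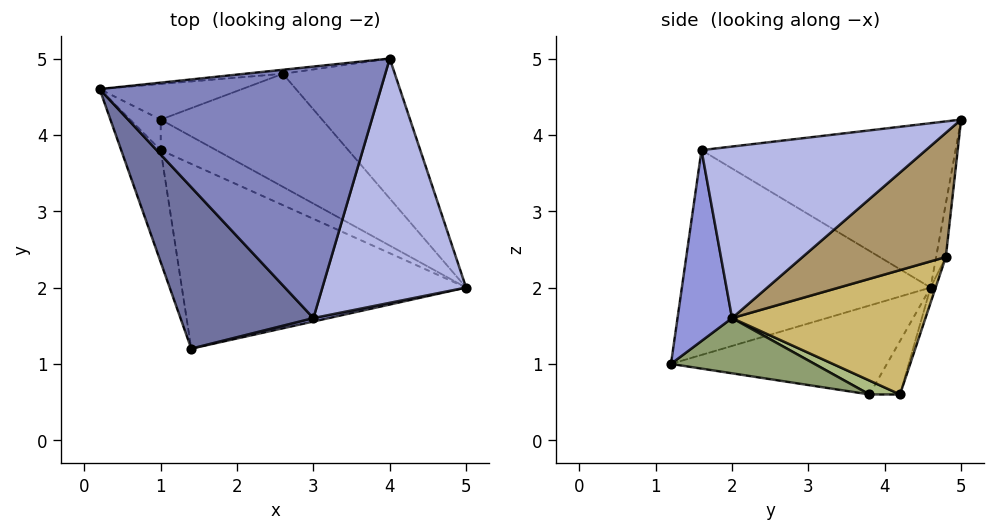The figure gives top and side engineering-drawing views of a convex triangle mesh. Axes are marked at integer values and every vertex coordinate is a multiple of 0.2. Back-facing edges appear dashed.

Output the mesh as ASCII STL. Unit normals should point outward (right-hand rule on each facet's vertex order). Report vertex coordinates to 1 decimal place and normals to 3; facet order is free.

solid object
 facet normal -0.763 -0.415 0.495
  outer loop
   vertex 3.0 1.6 3.8
   vertex 0.2 4.6 2.0
   vertex 1.4 1.2 1.0
  endloop
 endfacet
 facet normal -0.504 0.047 0.862
  outer loop
   vertex 3.0 1.6 3.8
   vertex 4.0 5.0 4.2
   vertex 0.2 4.6 2.0
  endloop
 endfacet
 facet normal 0.214 -0.977 0.017
  outer loop
   vertex 3.0 1.6 3.8
   vertex 1.4 1.2 1.0
   vertex 5.0 2.0 1.6
  endloop
 endfacet
 facet normal 0.734 -0.288 0.615
  outer loop
   vertex 3.0 1.6 3.8
   vertex 5.0 2.0 1.6
   vertex 4.0 5.0 4.2
  endloop
 endfacet
 facet normal 0.189 -0.121 -0.974
  outer loop
   vertex 1.0 3.8 0.6
   vertex 5.0 2.0 1.6
   vertex 1.4 1.2 1.0
  endloop
 endfacet
 facet normal 0.243 0.000 -0.970
  outer loop
   vertex 1.0 3.8 0.6
   vertex 1.0 4.2 0.6
   vertex 5.0 2.0 1.6
  endloop
 endfacet
 facet normal -0.896 -0.199 -0.398
  outer loop
   vertex 1.0 3.8 0.6
   vertex 1.4 1.2 1.0
   vertex 0.2 4.6 2.0
  endloop
 endfacet
 facet normal -0.868 0.000 -0.496
  outer loop
   vertex 1.0 3.8 0.6
   vertex 0.2 4.6 2.0
   vertex 1.0 4.2 0.6
  endloop
 endfacet
 facet normal 0.572 0.638 -0.516
  outer loop
   vertex 2.6 4.8 2.4
   vertex 4.0 5.0 4.2
   vertex 5.0 2.0 1.6
  endloop
 endfacet
 facet normal 0.488 0.600 -0.634
  outer loop
   vertex 2.6 4.8 2.4
   vertex 5.0 2.0 1.6
   vertex 1.0 4.2 0.6
  endloop
 endfacet
 facet normal -0.074 0.996 -0.053
  outer loop
   vertex 2.6 4.8 2.4
   vertex 0.2 4.6 2.0
   vertex 4.0 5.0 4.2
  endloop
 endfacet
 facet normal -0.031 0.956 -0.291
  outer loop
   vertex 2.6 4.8 2.4
   vertex 1.0 4.2 0.6
   vertex 0.2 4.6 2.0
  endloop
 endfacet
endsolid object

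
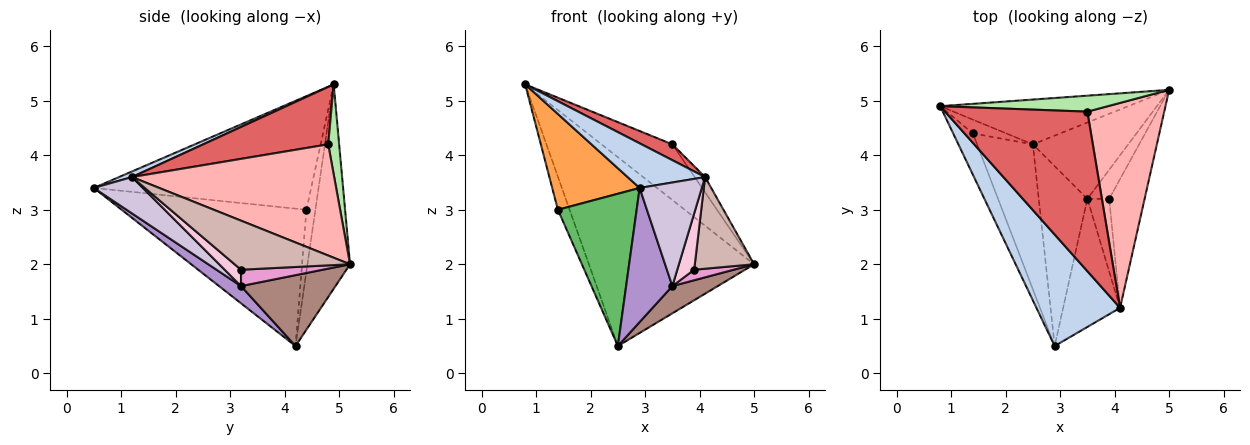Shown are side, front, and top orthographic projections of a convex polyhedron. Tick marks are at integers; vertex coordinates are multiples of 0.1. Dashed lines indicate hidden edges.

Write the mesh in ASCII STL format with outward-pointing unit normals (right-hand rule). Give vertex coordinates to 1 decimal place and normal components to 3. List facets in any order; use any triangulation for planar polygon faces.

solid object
 facet normal -0.243 0.944 -0.224
  outer loop
   vertex 2.5 4.2 0.5
   vertex 0.8 4.9 5.3
   vertex 5.0 5.2 2.0
  endloop
 endfacet
 facet normal 0.062 -0.371 0.927
  outer loop
   vertex 4.1 1.2 3.6
   vertex 0.8 4.9 5.3
   vertex 2.9 0.5 3.4
  endloop
 endfacet
 facet normal -0.916 -0.369 -0.159
  outer loop
   vertex 1.4 4.4 3.0
   vertex 2.9 0.5 3.4
   vertex 0.8 4.9 5.3
  endloop
 endfacet
 facet normal -0.578 0.753 -0.314
  outer loop
   vertex 1.4 4.4 3.0
   vertex 0.8 4.9 5.3
   vertex 2.5 4.2 0.5
  endloop
 endfacet
 facet normal -0.862 -0.367 -0.350
  outer loop
   vertex 1.4 4.4 3.0
   vertex 2.5 4.2 0.5
   vertex 2.9 0.5 3.4
  endloop
 endfacet
 facet normal 0.146 0.951 0.273
  outer loop
   vertex 3.5 4.8 4.2
   vertex 5.0 5.2 2.0
   vertex 0.8 4.9 5.3
  endloop
 endfacet
 facet normal 0.373 -0.092 0.923
  outer loop
   vertex 3.5 4.8 4.2
   vertex 0.8 4.9 5.3
   vertex 4.1 1.2 3.6
  endloop
 endfacet
 facet normal 0.822 0.042 0.568
  outer loop
   vertex 3.5 4.8 4.2
   vertex 4.1 1.2 3.6
   vertex 5.0 5.2 2.0
  endloop
 endfacet
 facet normal 0.273 -0.575 -0.771
  outer loop
   vertex 3.5 3.2 1.6
   vertex 2.9 0.5 3.4
   vertex 2.5 4.2 0.5
  endloop
 endfacet
 facet normal 0.445 -0.563 -0.697
  outer loop
   vertex 3.5 3.2 1.6
   vertex 4.1 1.2 3.6
   vertex 2.9 0.5 3.4
  endloop
 endfacet
 facet normal 0.573 -0.276 -0.772
  outer loop
   vertex 3.5 3.2 1.6
   vertex 2.5 4.2 0.5
   vertex 5.0 5.2 2.0
  endloop
 endfacet
 facet normal 0.748 -0.385 -0.540
  outer loop
   vertex 3.9 3.2 1.9
   vertex 5.0 5.2 2.0
   vertex 4.1 1.2 3.6
  endloop
 endfacet
 facet normal 0.576 -0.279 -0.768
  outer loop
   vertex 3.9 3.2 1.9
   vertex 3.5 3.2 1.6
   vertex 5.0 5.2 2.0
  endloop
 endfacet
 facet normal 0.510 -0.527 -0.680
  outer loop
   vertex 3.9 3.2 1.9
   vertex 4.1 1.2 3.6
   vertex 3.5 3.2 1.6
  endloop
 endfacet
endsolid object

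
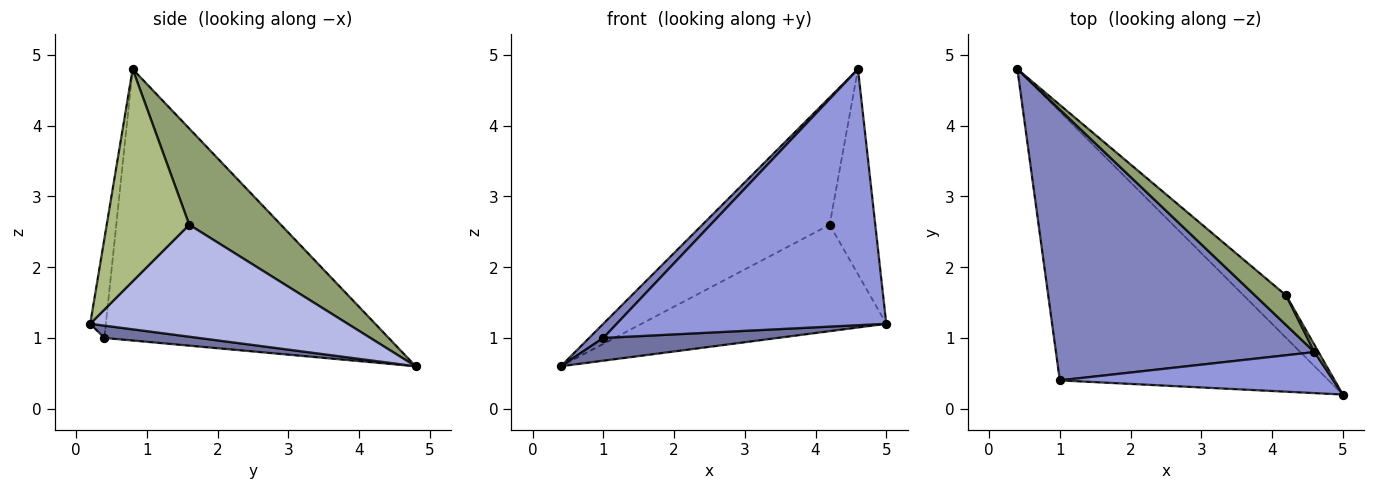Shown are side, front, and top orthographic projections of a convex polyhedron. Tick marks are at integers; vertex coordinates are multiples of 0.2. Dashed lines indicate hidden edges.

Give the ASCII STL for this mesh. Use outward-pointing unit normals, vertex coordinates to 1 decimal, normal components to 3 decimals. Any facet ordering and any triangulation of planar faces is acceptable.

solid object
 facet normal 0.046 -0.084 -0.995
  outer loop
   vertex 1.0 0.4 1.0
   vertex 0.4 4.8 0.6
   vertex 5.0 0.2 1.2
  endloop
 endfacet
 facet normal -0.724 -0.036 0.689
  outer loop
   vertex 1.0 0.4 1.0
   vertex 4.6 0.8 4.8
   vertex 0.4 4.8 0.6
  endloop
 endfacet
 facet normal -0.057 -0.986 0.158
  outer loop
   vertex 1.0 0.4 1.0
   vertex 5.0 0.2 1.2
   vertex 4.6 0.8 4.8
  endloop
 endfacet
 facet normal 0.699 0.664 -0.265
  outer loop
   vertex 4.2 1.6 2.6
   vertex 5.0 0.2 1.2
   vertex 0.4 4.8 0.6
  endloop
 endfacet
 facet normal 0.574 0.798 0.186
  outer loop
   vertex 4.2 1.6 2.6
   vertex 0.4 4.8 0.6
   vertex 4.6 0.8 4.8
  endloop
 endfacet
 facet normal 0.875 0.483 0.017
  outer loop
   vertex 4.2 1.6 2.6
   vertex 4.6 0.8 4.8
   vertex 5.0 0.2 1.2
  endloop
 endfacet
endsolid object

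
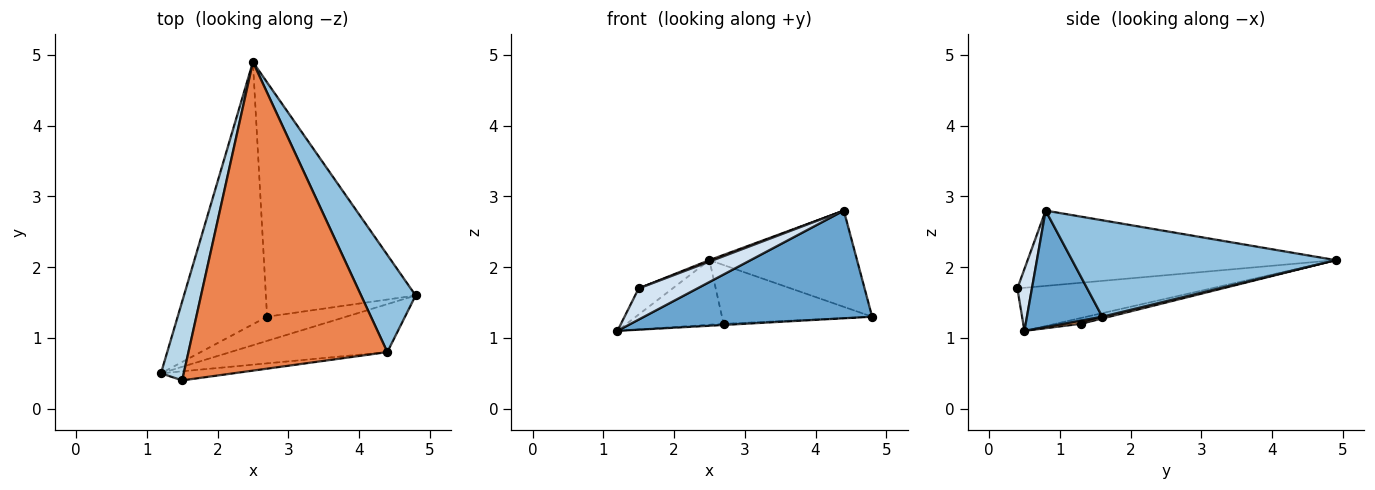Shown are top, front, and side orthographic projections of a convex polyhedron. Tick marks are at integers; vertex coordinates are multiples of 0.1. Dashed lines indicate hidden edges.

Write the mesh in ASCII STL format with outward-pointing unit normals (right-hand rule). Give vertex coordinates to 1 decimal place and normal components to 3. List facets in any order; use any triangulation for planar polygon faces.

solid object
 facet normal 0.289 -0.875 -0.389
  outer loop
   vertex 4.4 0.8 2.8
   vertex 1.2 0.5 1.1
   vertex 4.8 1.6 1.3
  endloop
 endfacet
 facet normal 0.783 0.438 0.442
  outer loop
   vertex 4.4 0.8 2.8
   vertex 4.8 1.6 1.3
   vertex 2.5 4.9 2.1
  endloop
 endfacet
 facet normal -0.873 0.153 0.462
  outer loop
   vertex 1.5 0.4 1.7
   vertex 2.5 4.9 2.1
   vertex 1.2 0.5 1.1
  endloop
 endfacet
 facet normal 0.232 -0.934 -0.272
  outer loop
   vertex 1.5 0.4 1.7
   vertex 1.2 0.5 1.1
   vertex 4.4 0.8 2.8
  endloop
 endfacet
 facet normal -0.354 -0.004 0.935
  outer loop
   vertex 1.5 0.4 1.7
   vertex 4.4 0.8 2.8
   vertex 2.5 4.9 2.1
  endloop
 endfacet
 facet normal 0.041 0.049 -0.998
  outer loop
   vertex 2.7 1.3 1.2
   vertex 4.8 1.6 1.3
   vertex 1.2 0.5 1.1
  endloop
 endfacet
 facet normal -0.063 0.239 -0.969
  outer loop
   vertex 2.7 1.3 1.2
   vertex 1.2 0.5 1.1
   vertex 2.5 4.9 2.1
  endloop
 endfacet
 facet normal 0.011 0.243 -0.970
  outer loop
   vertex 2.7 1.3 1.2
   vertex 2.5 4.9 2.1
   vertex 4.8 1.6 1.3
  endloop
 endfacet
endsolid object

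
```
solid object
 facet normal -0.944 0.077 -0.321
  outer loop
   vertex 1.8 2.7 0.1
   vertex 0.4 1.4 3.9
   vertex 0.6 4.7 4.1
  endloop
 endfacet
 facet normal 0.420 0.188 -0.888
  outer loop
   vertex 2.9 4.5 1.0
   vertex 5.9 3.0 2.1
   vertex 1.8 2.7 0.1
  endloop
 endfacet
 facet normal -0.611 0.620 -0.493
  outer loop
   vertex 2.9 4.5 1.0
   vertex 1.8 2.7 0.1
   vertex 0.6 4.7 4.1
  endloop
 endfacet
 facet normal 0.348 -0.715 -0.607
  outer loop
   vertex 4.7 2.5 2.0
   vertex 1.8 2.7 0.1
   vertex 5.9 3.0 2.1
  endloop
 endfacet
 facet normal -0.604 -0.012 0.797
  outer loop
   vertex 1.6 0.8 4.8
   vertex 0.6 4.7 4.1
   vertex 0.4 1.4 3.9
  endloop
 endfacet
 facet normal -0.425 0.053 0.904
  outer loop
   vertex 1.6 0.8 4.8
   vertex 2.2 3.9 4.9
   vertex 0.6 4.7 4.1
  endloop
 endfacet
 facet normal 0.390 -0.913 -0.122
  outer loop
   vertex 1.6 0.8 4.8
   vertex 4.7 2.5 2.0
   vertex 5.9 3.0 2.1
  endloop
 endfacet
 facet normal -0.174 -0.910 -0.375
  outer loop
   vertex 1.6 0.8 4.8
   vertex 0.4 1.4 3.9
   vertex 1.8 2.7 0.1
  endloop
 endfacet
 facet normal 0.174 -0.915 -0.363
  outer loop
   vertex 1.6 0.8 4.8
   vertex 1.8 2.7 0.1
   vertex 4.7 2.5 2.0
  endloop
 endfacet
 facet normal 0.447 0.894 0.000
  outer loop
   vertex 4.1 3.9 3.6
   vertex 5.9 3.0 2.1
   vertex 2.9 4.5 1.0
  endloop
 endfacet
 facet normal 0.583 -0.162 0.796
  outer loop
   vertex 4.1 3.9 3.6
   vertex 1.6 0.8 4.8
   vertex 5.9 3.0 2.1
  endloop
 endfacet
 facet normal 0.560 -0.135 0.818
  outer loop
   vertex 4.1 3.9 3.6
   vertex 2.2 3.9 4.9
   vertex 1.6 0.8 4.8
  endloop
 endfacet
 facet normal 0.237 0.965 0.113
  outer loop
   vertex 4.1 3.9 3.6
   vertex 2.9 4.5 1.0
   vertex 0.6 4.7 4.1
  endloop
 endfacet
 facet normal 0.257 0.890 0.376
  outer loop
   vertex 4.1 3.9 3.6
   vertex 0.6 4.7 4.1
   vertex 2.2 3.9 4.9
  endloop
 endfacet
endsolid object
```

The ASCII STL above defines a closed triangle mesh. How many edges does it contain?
21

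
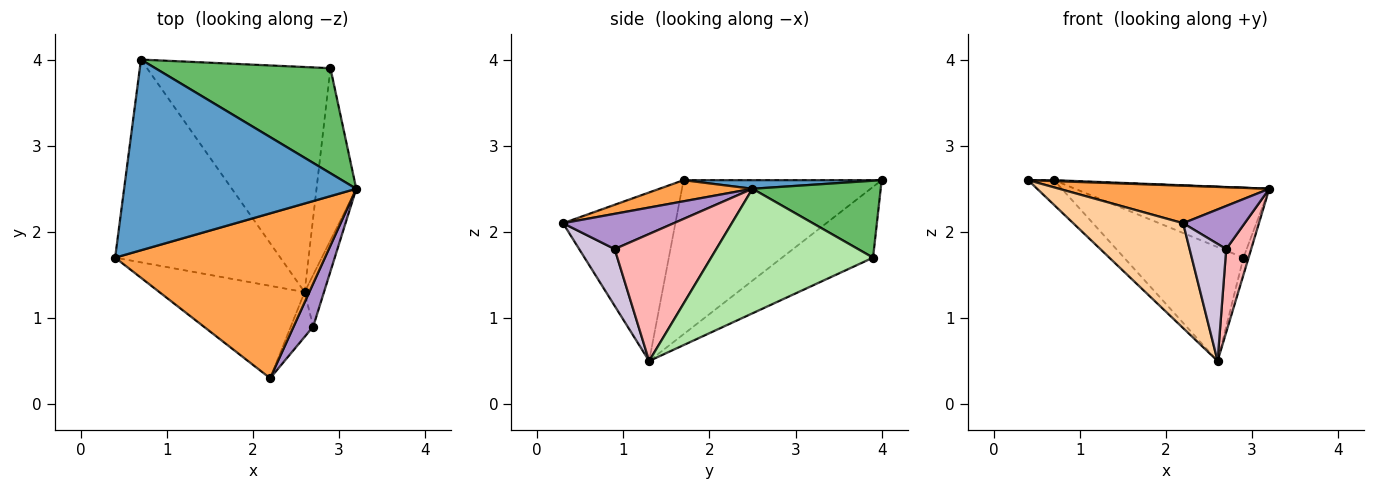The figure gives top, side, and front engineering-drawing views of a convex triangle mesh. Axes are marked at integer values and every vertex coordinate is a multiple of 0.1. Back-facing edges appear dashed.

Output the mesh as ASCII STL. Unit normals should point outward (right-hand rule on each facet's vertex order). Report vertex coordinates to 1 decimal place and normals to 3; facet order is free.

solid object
 facet normal 0.037 -0.005 0.999
  outer loop
   vertex 0.7 4.0 2.6
   vertex 0.4 1.7 2.6
   vertex 3.2 2.5 2.5
  endloop
 endfacet
 facet normal -0.679 0.089 -0.729
  outer loop
   vertex 2.6 1.3 0.5
   vertex 0.4 1.7 2.6
   vertex 0.7 4.0 2.6
  endloop
 endfacet
 facet normal 0.098 -0.221 0.970
  outer loop
   vertex 2.2 0.3 2.1
   vertex 3.2 2.5 2.5
   vertex 0.4 1.7 2.6
  endloop
 endfacet
 facet normal -0.609 -0.595 -0.524
  outer loop
   vertex 2.2 0.3 2.1
   vertex 0.4 1.7 2.6
   vertex 2.6 1.3 0.5
  endloop
 endfacet
 facet normal 0.343 0.520 0.782
  outer loop
   vertex 2.9 3.9 1.7
   vertex 0.7 4.0 2.6
   vertex 3.2 2.5 2.5
  endloop
 endfacet
 facet normal 0.952 0.030 -0.304
  outer loop
   vertex 2.9 3.9 1.7
   vertex 3.2 2.5 2.5
   vertex 2.6 1.3 0.5
  endloop
 endfacet
 facet normal -0.326 0.427 -0.844
  outer loop
   vertex 2.9 3.9 1.7
   vertex 2.6 1.3 0.5
   vertex 0.7 4.0 2.6
  endloop
 endfacet
 facet normal 0.961 -0.236 -0.147
  outer loop
   vertex 2.7 0.9 1.8
   vertex 2.6 1.3 0.5
   vertex 3.2 2.5 2.5
  endloop
 endfacet
 facet normal 0.786 -0.437 0.437
  outer loop
   vertex 2.7 0.9 1.8
   vertex 3.2 2.5 2.5
   vertex 2.2 0.3 2.1
  endloop
 endfacet
 facet normal 0.672 -0.692 -0.265
  outer loop
   vertex 2.7 0.9 1.8
   vertex 2.2 0.3 2.1
   vertex 2.6 1.3 0.5
  endloop
 endfacet
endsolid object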